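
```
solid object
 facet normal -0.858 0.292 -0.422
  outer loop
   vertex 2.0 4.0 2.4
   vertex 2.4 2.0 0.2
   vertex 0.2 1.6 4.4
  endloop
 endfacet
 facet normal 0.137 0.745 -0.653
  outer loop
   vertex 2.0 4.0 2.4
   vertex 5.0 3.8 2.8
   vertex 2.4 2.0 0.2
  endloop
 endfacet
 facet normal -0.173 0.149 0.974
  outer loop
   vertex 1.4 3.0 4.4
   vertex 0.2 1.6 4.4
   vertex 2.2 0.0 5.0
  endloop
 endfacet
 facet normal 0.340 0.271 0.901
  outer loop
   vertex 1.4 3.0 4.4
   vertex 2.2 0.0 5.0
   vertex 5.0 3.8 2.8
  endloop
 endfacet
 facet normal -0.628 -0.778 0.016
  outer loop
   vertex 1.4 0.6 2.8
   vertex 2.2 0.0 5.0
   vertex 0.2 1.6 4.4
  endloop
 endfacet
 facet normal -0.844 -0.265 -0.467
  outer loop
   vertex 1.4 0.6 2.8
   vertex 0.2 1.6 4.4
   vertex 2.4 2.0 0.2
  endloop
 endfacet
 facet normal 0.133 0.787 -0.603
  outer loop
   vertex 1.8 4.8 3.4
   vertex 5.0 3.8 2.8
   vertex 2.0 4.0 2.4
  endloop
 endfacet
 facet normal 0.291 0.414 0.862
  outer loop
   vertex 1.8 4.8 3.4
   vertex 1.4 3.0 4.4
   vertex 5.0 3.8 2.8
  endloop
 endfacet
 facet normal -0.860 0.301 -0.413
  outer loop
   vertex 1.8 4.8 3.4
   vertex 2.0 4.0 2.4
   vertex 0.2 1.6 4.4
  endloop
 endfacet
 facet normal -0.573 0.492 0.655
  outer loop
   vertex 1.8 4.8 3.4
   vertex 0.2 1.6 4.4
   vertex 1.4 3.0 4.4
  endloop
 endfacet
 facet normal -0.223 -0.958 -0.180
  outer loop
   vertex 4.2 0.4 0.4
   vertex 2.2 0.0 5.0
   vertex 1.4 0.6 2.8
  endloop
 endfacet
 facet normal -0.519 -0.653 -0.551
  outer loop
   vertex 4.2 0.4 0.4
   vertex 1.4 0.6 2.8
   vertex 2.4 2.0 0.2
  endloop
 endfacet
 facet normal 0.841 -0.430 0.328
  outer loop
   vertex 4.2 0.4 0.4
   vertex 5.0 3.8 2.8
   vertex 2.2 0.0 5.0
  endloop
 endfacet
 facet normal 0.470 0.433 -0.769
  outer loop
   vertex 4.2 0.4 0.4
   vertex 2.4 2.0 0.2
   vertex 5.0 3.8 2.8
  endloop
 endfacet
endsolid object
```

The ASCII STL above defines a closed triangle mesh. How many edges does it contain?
21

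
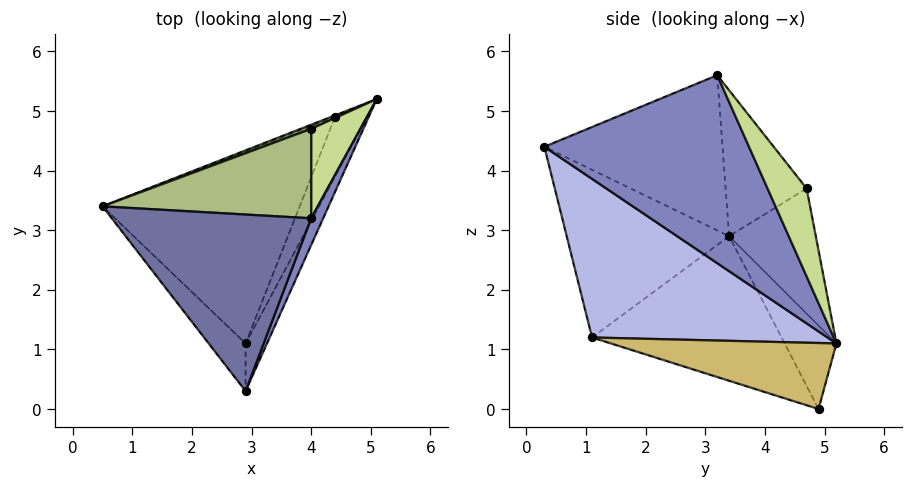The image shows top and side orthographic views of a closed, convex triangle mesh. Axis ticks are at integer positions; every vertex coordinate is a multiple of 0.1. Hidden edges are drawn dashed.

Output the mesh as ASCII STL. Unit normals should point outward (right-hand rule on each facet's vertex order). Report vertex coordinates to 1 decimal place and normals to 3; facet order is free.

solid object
 facet normal -0.611 -0.093 0.786
  outer loop
   vertex 4.0 3.2 5.6
   vertex 0.5 3.4 2.9
   vertex 2.9 0.3 4.4
  endloop
 endfacet
 facet normal 0.925 -0.375 0.059
  outer loop
   vertex 4.0 3.2 5.6
   vertex 2.9 0.3 4.4
   vertex 5.1 5.2 1.1
  endloop
 endfacet
 facet normal -0.740 -0.652 -0.163
  outer loop
   vertex 2.9 1.1 1.2
   vertex 2.9 0.3 4.4
   vertex 0.5 3.4 2.9
  endloop
 endfacet
 facet normal 0.874 -0.472 -0.118
  outer loop
   vertex 2.9 1.1 1.2
   vertex 5.1 5.2 1.1
   vertex 2.9 0.3 4.4
  endloop
 endfacet
 facet normal -0.354 0.935 0.030
  outer loop
   vertex 4.0 4.7 3.7
   vertex 5.1 5.2 1.1
   vertex 0.5 3.4 2.9
  endloop
 endfacet
 facet normal -0.397 0.720 0.569
  outer loop
   vertex 4.0 4.7 3.7
   vertex 0.5 3.4 2.9
   vertex 4.0 3.2 5.6
  endloop
 endfacet
 facet normal 0.742 0.526 0.415
  outer loop
   vertex 4.0 4.7 3.7
   vertex 4.0 3.2 5.6
   vertex 5.1 5.2 1.1
  endloop
 endfacet
 facet normal -0.370 0.929 -0.018
  outer loop
   vertex 4.4 4.9 0.0
   vertex 0.5 3.4 2.9
   vertex 5.1 5.2 1.1
  endloop
 endfacet
 facet normal -0.591 -0.021 -0.806
  outer loop
   vertex 4.4 4.9 0.0
   vertex 2.9 1.1 1.2
   vertex 0.5 3.4 2.9
  endloop
 endfacet
 facet normal 0.806 -0.442 -0.393
  outer loop
   vertex 4.4 4.9 0.0
   vertex 5.1 5.2 1.1
   vertex 2.9 1.1 1.2
  endloop
 endfacet
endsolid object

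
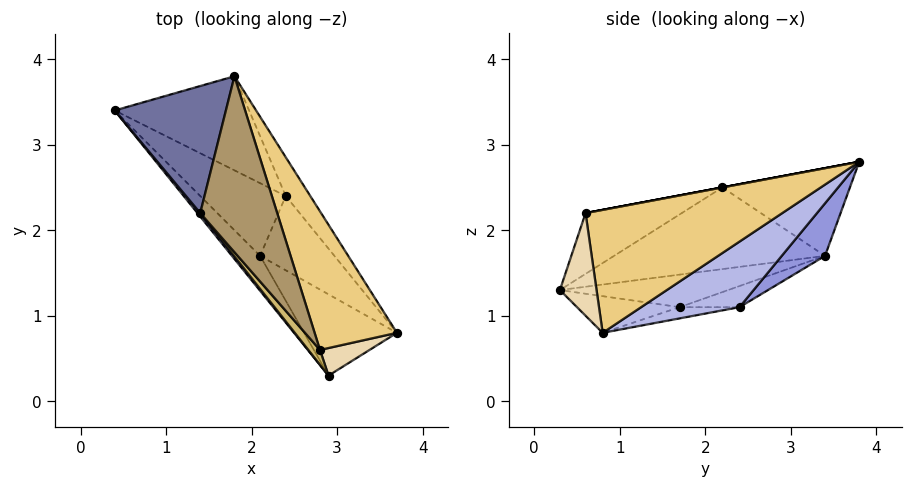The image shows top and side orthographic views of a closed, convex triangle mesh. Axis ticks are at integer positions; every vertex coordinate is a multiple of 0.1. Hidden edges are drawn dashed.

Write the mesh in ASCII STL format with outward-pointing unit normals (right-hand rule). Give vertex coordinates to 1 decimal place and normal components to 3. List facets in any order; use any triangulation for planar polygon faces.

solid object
 facet normal -0.619 0.008 0.785
  outer loop
   vertex 1.4 2.2 2.5
   vertex 1.8 3.8 2.8
   vertex 0.4 3.4 1.7
  endloop
 endfacet
 facet normal -0.776 -0.630 0.026
  outer loop
   vertex 1.4 2.2 2.5
   vertex 0.4 3.4 1.7
   vertex 2.9 0.3 1.3
  endloop
 endfacet
 facet normal 0.223 0.790 -0.571
  outer loop
   vertex 2.4 2.4 1.1
   vertex 0.4 3.4 1.7
   vertex 1.8 3.8 2.8
  endloop
 endfacet
 facet normal 0.722 0.637 -0.270
  outer loop
   vertex 2.4 2.4 1.1
   vertex 1.8 3.8 2.8
   vertex 3.7 0.8 0.8
  endloop
 endfacet
 facet normal -0.670 -0.465 -0.579
  outer loop
   vertex 2.1 1.7 1.1
   vertex 2.9 0.3 1.3
   vertex 0.4 3.4 1.7
  endloop
 endfacet
 facet normal -0.347 -0.324 -0.880
  outer loop
   vertex 2.1 1.7 1.1
   vertex 3.7 0.8 0.8
   vertex 2.9 0.3 1.3
  endloop
 endfacet
 facet normal -0.239 0.102 -0.966
  outer loop
   vertex 2.1 1.7 1.1
   vertex 0.4 3.4 1.7
   vertex 2.4 2.4 1.1
  endloop
 endfacet
 facet normal -0.149 0.064 -0.987
  outer loop
   vertex 2.1 1.7 1.1
   vertex 2.4 2.4 1.1
   vertex 3.7 0.8 0.8
  endloop
 endfacet
 facet normal 0.000 -0.184 0.983
  outer loop
   vertex 2.8 0.6 2.2
   vertex 1.8 3.8 2.8
   vertex 1.4 2.2 2.5
  endloop
 endfacet
 facet normal -0.732 -0.667 0.141
  outer loop
   vertex 2.8 0.6 2.2
   vertex 1.4 2.2 2.5
   vertex 2.9 0.3 1.3
  endloop
 endfacet
 facet normal 0.821 0.154 0.550
  outer loop
   vertex 2.8 0.6 2.2
   vertex 3.7 0.8 0.8
   vertex 1.8 3.8 2.8
  endloop
 endfacet
 facet normal 0.635 -0.709 0.307
  outer loop
   vertex 2.8 0.6 2.2
   vertex 2.9 0.3 1.3
   vertex 3.7 0.8 0.8
  endloop
 endfacet
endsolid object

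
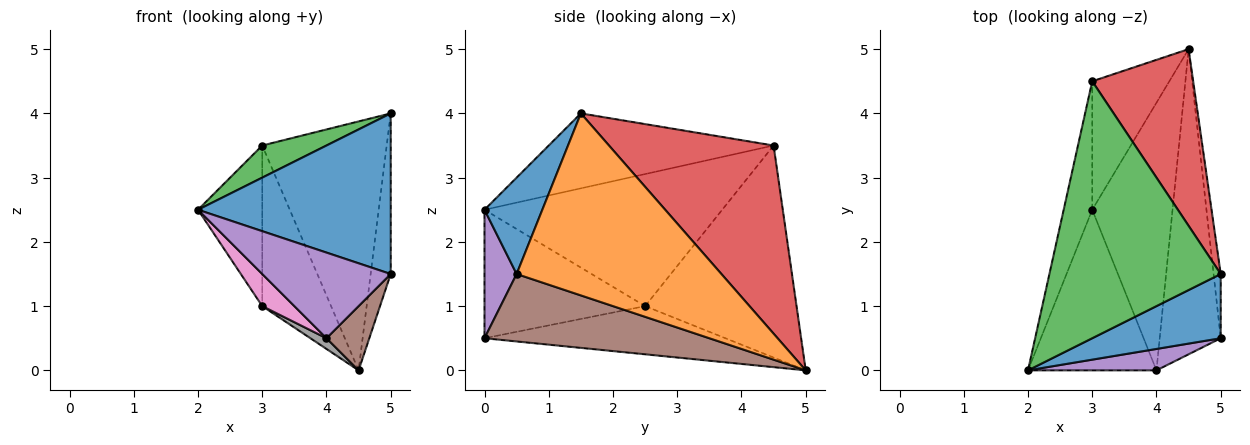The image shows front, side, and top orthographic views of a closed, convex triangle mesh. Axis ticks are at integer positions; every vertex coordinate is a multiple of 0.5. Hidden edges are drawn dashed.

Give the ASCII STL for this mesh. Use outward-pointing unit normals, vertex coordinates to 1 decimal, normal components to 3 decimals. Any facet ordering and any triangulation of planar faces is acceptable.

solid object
 facet normal 0.268 -0.894 0.358
  outer loop
   vertex 5.0 1.5 4.0
   vertex 2.0 0.0 2.5
   vertex 5.0 0.5 1.5
  endloop
 endfacet
 facet normal 0.994 0.097 -0.039
  outer loop
   vertex 5.0 1.5 4.0
   vertex 5.0 0.5 1.5
   vertex 4.5 5.0 0.0
  endloop
 endfacet
 facet normal -0.398 -0.114 0.910
  outer loop
   vertex 3.0 4.5 3.5
   vertex 2.0 0.0 2.5
   vertex 5.0 1.5 4.0
  endloop
 endfacet
 facet normal 0.733 0.554 0.393
  outer loop
   vertex 3.0 4.5 3.5
   vertex 5.0 1.5 4.0
   vertex 4.5 5.0 0.0
  endloop
 endfacet
 facet normal 0.236 -0.943 0.236
  outer loop
   vertex 4.0 0.0 0.5
   vertex 5.0 0.5 1.5
   vertex 2.0 0.0 2.5
  endloop
 endfacet
 facet normal 0.734 -0.140 -0.664
  outer loop
   vertex 4.0 0.0 0.5
   vertex 4.5 5.0 0.0
   vertex 5.0 0.5 1.5
  endloop
 endfacet
 facet normal -0.700 -0.140 -0.700
  outer loop
   vertex 3.0 2.5 1.0
   vertex 4.0 0.0 0.5
   vertex 2.0 0.0 2.5
  endloop
 endfacet
 facet normal -0.514 -0.034 -0.857
  outer loop
   vertex 3.0 2.5 1.0
   vertex 4.5 5.0 0.0
   vertex 4.0 0.0 0.5
  endloop
 endfacet
 facet normal -0.945 0.255 -0.204
  outer loop
   vertex 3.0 2.5 1.0
   vertex 2.0 0.0 2.5
   vertex 3.0 4.5 3.5
  endloop
 endfacet
 facet normal -0.864 0.393 -0.314
  outer loop
   vertex 3.0 2.5 1.0
   vertex 3.0 4.5 3.5
   vertex 4.5 5.0 0.0
  endloop
 endfacet
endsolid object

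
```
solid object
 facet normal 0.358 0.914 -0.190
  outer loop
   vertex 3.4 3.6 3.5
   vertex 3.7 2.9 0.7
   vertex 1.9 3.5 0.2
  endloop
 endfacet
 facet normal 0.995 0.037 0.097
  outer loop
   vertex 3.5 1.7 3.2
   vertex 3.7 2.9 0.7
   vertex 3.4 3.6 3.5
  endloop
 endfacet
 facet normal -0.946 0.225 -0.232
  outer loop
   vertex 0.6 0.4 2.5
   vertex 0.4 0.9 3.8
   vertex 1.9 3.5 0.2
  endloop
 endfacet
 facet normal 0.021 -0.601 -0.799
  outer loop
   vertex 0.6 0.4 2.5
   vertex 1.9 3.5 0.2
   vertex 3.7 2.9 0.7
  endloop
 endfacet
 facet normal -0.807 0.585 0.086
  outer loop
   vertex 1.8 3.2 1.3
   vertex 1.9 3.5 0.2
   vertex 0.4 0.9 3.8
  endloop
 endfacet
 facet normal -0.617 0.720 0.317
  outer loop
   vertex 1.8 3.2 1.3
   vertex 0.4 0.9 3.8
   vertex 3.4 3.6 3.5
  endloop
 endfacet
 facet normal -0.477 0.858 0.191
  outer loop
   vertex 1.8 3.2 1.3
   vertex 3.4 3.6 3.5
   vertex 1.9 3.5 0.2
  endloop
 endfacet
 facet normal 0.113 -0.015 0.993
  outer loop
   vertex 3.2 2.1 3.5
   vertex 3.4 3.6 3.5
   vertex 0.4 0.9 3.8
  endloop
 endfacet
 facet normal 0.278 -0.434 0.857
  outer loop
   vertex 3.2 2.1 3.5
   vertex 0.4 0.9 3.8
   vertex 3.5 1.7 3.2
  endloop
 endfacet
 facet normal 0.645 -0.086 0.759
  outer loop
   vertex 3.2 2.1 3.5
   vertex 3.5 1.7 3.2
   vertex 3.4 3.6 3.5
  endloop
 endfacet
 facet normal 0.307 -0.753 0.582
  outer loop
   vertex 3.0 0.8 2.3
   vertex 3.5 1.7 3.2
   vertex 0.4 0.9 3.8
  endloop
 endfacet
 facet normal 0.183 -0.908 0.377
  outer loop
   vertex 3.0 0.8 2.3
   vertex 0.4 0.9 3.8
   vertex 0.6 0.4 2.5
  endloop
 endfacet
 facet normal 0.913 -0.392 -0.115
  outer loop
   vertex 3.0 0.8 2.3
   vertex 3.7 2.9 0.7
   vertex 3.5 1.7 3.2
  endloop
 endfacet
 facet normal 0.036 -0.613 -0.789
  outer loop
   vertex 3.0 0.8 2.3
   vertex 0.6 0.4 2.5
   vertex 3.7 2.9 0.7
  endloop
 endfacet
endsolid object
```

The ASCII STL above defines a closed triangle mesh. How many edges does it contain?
21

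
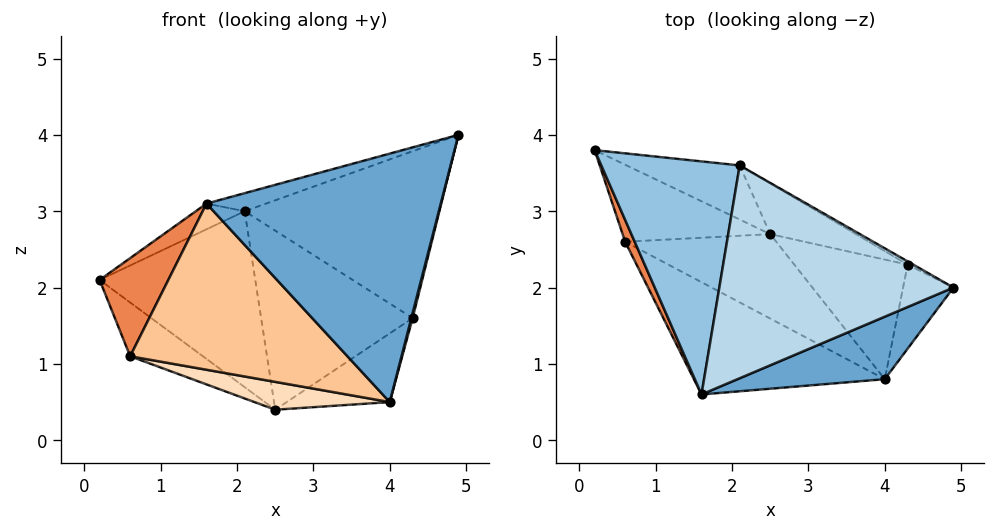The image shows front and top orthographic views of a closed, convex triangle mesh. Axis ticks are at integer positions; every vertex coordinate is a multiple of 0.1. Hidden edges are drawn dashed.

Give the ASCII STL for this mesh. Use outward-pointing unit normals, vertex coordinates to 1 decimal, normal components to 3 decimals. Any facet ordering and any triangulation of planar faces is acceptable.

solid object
 facet normal 0.326 -0.917 0.230
  outer loop
   vertex 4.0 0.8 0.5
   vertex 4.9 2.0 4.0
   vertex 1.6 0.6 3.1
  endloop
 endfacet
 facet normal -0.417 0.100 0.903
  outer loop
   vertex 2.1 3.6 3.0
   vertex 0.2 3.8 2.1
   vertex 1.6 0.6 3.1
  endloop
 endfacet
 facet normal -0.294 0.081 0.952
  outer loop
   vertex 2.1 3.6 3.0
   vertex 1.6 0.6 3.1
   vertex 4.9 2.0 4.0
  endloop
 endfacet
 facet normal 0.233 0.929 -0.286
  outer loop
   vertex 2.1 3.6 3.0
   vertex 2.5 2.7 0.4
   vertex 0.2 3.8 2.1
  endloop
 endfacet
 facet normal -0.922 -0.377 0.084
  outer loop
   vertex 0.6 2.6 1.1
   vertex 1.6 0.6 3.1
   vertex 0.2 3.8 2.1
  endloop
 endfacet
 facet normal -0.315 0.543 -0.778
  outer loop
   vertex 0.6 2.6 1.1
   vertex 0.2 3.8 2.1
   vertex 2.5 2.7 0.4
  endloop
 endfacet
 facet normal -0.473 -0.730 -0.493
  outer loop
   vertex 0.6 2.6 1.1
   vertex 4.0 0.8 0.5
   vertex 1.6 0.6 3.1
  endloop
 endfacet
 facet normal -0.316 -0.297 -0.901
  outer loop
   vertex 0.6 2.6 1.1
   vertex 2.5 2.7 0.4
   vertex 4.0 0.8 0.5
  endloop
 endfacet
 facet normal 0.501 0.865 -0.017
  outer loop
   vertex 4.3 2.3 1.6
   vertex 2.1 3.6 3.0
   vertex 4.9 2.0 4.0
  endloop
 endfacet
 facet normal 0.368 0.895 -0.253
  outer loop
   vertex 4.3 2.3 1.6
   vertex 2.5 2.7 0.4
   vertex 2.1 3.6 3.0
  endloop
 endfacet
 facet normal 0.970 -0.015 -0.244
  outer loop
   vertex 4.3 2.3 1.6
   vertex 4.9 2.0 4.0
   vertex 4.0 0.8 0.5
  endloop
 endfacet
 facet normal 0.567 0.410 -0.714
  outer loop
   vertex 4.3 2.3 1.6
   vertex 4.0 0.8 0.5
   vertex 2.5 2.7 0.4
  endloop
 endfacet
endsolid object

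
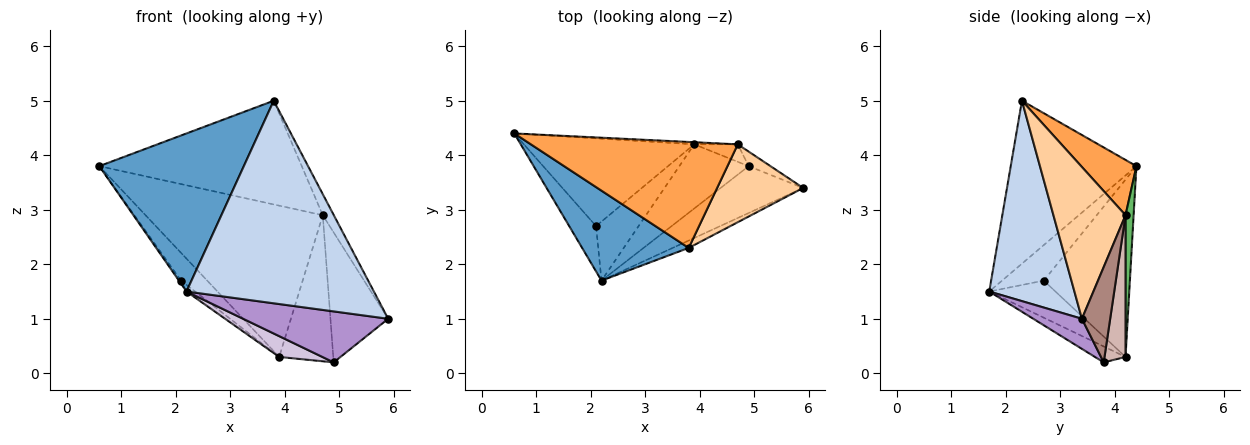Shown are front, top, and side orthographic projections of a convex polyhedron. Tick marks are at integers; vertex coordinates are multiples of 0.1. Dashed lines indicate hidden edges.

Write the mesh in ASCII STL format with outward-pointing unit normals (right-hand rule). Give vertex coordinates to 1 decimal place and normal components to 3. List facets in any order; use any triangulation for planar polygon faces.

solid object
 facet normal -0.603 -0.693 0.395
  outer loop
   vertex 3.8 2.3 5.0
   vertex 0.6 4.4 3.8
   vertex 2.2 1.7 1.5
  endloop
 endfacet
 facet normal 0.414 -0.910 -0.033
  outer loop
   vertex 3.8 2.3 5.0
   vertex 2.2 1.7 1.5
   vertex 5.9 3.4 1.0
  endloop
 endfacet
 facet normal 0.188 0.687 0.702
  outer loop
   vertex 4.7 4.2 2.9
   vertex 0.6 4.4 3.8
   vertex 3.8 2.3 5.0
  endloop
 endfacet
 facet normal 0.862 0.132 0.489
  outer loop
   vertex 4.7 4.2 2.9
   vertex 3.8 2.3 5.0
   vertex 5.9 3.4 1.0
  endloop
 endfacet
 facet normal 0.046 0.999 -0.014
  outer loop
   vertex 4.7 4.2 2.9
   vertex 3.9 4.2 0.3
   vertex 0.6 4.4 3.8
  endloop
 endfacet
 facet normal -0.797 0.041 -0.602
  outer loop
   vertex 2.1 2.7 1.7
   vertex 2.2 1.7 1.5
   vertex 0.6 4.4 3.8
  endloop
 endfacet
 facet normal -0.705 0.214 -0.677
  outer loop
   vertex 2.1 2.7 1.7
   vertex 0.6 4.4 3.8
   vertex 3.9 4.2 0.3
  endloop
 endfacet
 facet normal -0.655 0.085 -0.751
  outer loop
   vertex 2.1 2.7 1.7
   vertex 3.9 4.2 0.3
   vertex 2.2 1.7 1.5
  endloop
 endfacet
 facet normal 0.240 -0.715 -0.657
  outer loop
   vertex 4.9 3.8 0.2
   vertex 5.9 3.4 1.0
   vertex 2.2 1.7 1.5
  endloop
 endfacet
 facet normal -0.213 -0.301 -0.929
  outer loop
   vertex 4.9 3.8 0.2
   vertex 2.2 1.7 1.5
   vertex 3.9 4.2 0.3
  endloop
 endfacet
 facet normal 0.437 0.894 -0.100
  outer loop
   vertex 4.9 3.8 0.2
   vertex 4.7 4.2 2.9
   vertex 5.9 3.4 1.0
  endloop
 endfacet
 facet normal 0.360 0.927 -0.111
  outer loop
   vertex 4.9 3.8 0.2
   vertex 3.9 4.2 0.3
   vertex 4.7 4.2 2.9
  endloop
 endfacet
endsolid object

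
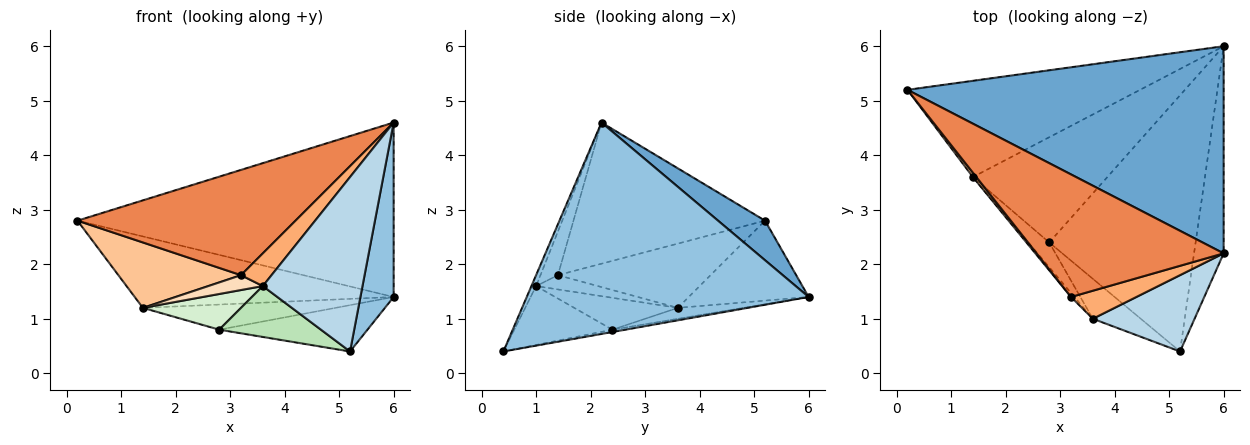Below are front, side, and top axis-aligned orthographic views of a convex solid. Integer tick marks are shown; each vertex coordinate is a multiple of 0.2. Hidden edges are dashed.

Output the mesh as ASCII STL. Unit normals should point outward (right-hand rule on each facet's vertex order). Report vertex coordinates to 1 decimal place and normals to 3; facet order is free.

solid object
 facet normal 0.095 0.641 0.761
  outer loop
   vertex 6.0 6.0 1.4
   vertex 0.2 5.2 2.8
   vertex 6.0 2.2 4.6
  endloop
 endfacet
 facet normal 0.984 -0.116 -0.138
  outer loop
   vertex 5.2 0.4 0.4
   vertex 6.0 6.0 1.4
   vertex 6.0 2.2 4.6
  endloop
 endfacet
 facet normal -0.043 -0.915 0.400
  outer loop
   vertex 3.6 1.0 1.6
   vertex 5.2 0.4 0.4
   vertex 6.0 2.2 4.6
  endloop
 endfacet
 facet normal -0.266 0.574 -0.774
  outer loop
   vertex 1.4 3.6 1.2
   vertex 0.2 5.2 2.8
   vertex 6.0 6.0 1.4
  endloop
 endfacet
 facet normal -0.497 -0.565 0.658
  outer loop
   vertex 3.2 1.4 1.8
   vertex 6.0 2.2 4.6
   vertex 0.2 5.2 2.8
  endloop
 endfacet
 facet normal -0.398 -0.697 0.597
  outer loop
   vertex 3.2 1.4 1.8
   vertex 3.6 1.0 1.6
   vertex 6.0 2.2 4.6
  endloop
 endfacet
 facet normal -0.779 -0.626 0.042
  outer loop
   vertex 3.2 1.4 1.8
   vertex 0.2 5.2 2.8
   vertex 1.4 3.6 1.2
  endloop
 endfacet
 facet normal -0.738 -0.652 -0.174
  outer loop
   vertex 3.2 1.4 1.8
   vertex 1.4 3.6 1.2
   vertex 3.6 1.0 1.6
  endloop
 endfacet
 facet normal -0.016 0.178 -0.984
  outer loop
   vertex 2.8 2.4 0.8
   vertex 6.0 6.0 1.4
   vertex 5.2 0.4 0.4
  endloop
 endfacet
 facet normal -0.079 0.231 -0.970
  outer loop
   vertex 2.8 2.4 0.8
   vertex 1.4 3.6 1.2
   vertex 6.0 6.0 1.4
  endloop
 endfacet
 facet normal -0.604 -0.627 -0.492
  outer loop
   vertex 2.8 2.4 0.8
   vertex 5.2 0.4 0.4
   vertex 3.6 1.0 1.6
  endloop
 endfacet
 facet normal -0.655 -0.621 -0.431
  outer loop
   vertex 2.8 2.4 0.8
   vertex 3.6 1.0 1.6
   vertex 1.4 3.6 1.2
  endloop
 endfacet
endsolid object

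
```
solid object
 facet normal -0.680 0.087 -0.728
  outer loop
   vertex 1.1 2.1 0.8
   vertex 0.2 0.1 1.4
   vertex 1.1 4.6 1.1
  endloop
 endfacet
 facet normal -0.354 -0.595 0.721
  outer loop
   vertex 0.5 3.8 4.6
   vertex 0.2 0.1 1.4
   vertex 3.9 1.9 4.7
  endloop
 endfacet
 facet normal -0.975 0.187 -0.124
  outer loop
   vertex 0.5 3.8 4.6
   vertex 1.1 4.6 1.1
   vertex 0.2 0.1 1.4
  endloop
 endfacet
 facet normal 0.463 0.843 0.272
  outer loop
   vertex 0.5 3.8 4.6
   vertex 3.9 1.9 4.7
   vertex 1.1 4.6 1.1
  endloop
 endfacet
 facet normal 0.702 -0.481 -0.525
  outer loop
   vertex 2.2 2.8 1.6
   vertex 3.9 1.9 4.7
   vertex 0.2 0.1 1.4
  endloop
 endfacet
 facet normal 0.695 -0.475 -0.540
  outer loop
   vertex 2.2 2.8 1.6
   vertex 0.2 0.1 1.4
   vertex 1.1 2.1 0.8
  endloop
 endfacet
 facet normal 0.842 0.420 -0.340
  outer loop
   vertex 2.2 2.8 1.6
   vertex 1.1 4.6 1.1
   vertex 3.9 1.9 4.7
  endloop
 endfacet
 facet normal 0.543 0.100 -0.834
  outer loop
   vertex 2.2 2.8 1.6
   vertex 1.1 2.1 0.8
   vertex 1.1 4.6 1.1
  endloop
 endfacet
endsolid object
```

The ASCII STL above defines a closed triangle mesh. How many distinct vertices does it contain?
6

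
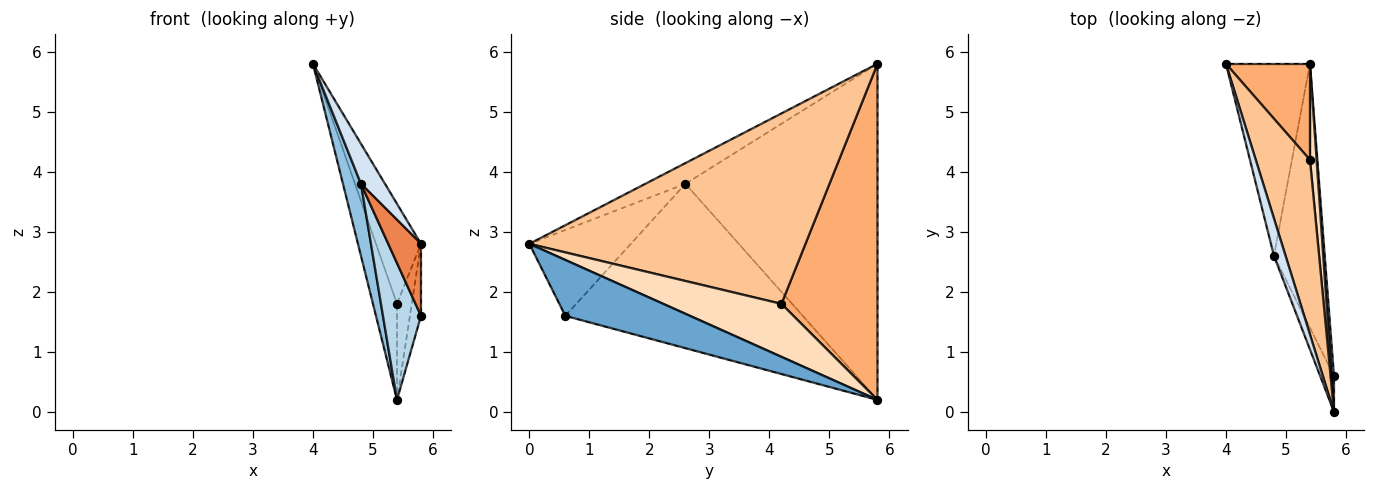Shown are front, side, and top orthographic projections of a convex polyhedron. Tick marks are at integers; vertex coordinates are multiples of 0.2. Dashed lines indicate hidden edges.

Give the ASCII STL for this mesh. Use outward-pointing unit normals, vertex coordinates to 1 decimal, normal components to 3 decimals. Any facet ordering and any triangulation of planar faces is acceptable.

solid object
 facet normal 0.995 0.088 0.044
  outer loop
   vertex 5.8 0.0 2.8
   vertex 5.8 0.6 1.6
   vertex 5.4 5.8 0.2
  endloop
 endfacet
 facet normal -0.966 -0.091 -0.242
  outer loop
   vertex 4.8 2.6 3.8
   vertex 4.0 5.8 5.8
   vertex 5.4 5.8 0.2
  endloop
 endfacet
 facet normal -0.944 -0.151 -0.292
  outer loop
   vertex 4.8 2.6 3.8
   vertex 5.4 5.8 0.2
   vertex 5.8 0.6 1.6
  endloop
 endfacet
 facet normal -0.773 -0.464 0.433
  outer loop
   vertex 4.8 2.6 3.8
   vertex 5.8 0.0 2.8
   vertex 4.0 5.8 5.8
  endloop
 endfacet
 facet normal -0.941 -0.303 -0.152
  outer loop
   vertex 4.8 2.6 3.8
   vertex 5.8 0.6 1.6
   vertex 5.8 0.0 2.8
  endloop
 endfacet
 facet normal 0.943 0.236 0.236
  outer loop
   vertex 5.4 4.2 1.8
   vertex 5.4 5.8 0.2
   vertex 4.0 5.8 5.8
  endloop
 endfacet
 facet normal 0.950 0.155 0.271
  outer loop
   vertex 5.4 4.2 1.8
   vertex 4.0 5.8 5.8
   vertex 5.8 0.0 2.8
  endloop
 endfacet
 facet normal 0.985 0.123 0.123
  outer loop
   vertex 5.4 4.2 1.8
   vertex 5.8 0.0 2.8
   vertex 5.4 5.8 0.2
  endloop
 endfacet
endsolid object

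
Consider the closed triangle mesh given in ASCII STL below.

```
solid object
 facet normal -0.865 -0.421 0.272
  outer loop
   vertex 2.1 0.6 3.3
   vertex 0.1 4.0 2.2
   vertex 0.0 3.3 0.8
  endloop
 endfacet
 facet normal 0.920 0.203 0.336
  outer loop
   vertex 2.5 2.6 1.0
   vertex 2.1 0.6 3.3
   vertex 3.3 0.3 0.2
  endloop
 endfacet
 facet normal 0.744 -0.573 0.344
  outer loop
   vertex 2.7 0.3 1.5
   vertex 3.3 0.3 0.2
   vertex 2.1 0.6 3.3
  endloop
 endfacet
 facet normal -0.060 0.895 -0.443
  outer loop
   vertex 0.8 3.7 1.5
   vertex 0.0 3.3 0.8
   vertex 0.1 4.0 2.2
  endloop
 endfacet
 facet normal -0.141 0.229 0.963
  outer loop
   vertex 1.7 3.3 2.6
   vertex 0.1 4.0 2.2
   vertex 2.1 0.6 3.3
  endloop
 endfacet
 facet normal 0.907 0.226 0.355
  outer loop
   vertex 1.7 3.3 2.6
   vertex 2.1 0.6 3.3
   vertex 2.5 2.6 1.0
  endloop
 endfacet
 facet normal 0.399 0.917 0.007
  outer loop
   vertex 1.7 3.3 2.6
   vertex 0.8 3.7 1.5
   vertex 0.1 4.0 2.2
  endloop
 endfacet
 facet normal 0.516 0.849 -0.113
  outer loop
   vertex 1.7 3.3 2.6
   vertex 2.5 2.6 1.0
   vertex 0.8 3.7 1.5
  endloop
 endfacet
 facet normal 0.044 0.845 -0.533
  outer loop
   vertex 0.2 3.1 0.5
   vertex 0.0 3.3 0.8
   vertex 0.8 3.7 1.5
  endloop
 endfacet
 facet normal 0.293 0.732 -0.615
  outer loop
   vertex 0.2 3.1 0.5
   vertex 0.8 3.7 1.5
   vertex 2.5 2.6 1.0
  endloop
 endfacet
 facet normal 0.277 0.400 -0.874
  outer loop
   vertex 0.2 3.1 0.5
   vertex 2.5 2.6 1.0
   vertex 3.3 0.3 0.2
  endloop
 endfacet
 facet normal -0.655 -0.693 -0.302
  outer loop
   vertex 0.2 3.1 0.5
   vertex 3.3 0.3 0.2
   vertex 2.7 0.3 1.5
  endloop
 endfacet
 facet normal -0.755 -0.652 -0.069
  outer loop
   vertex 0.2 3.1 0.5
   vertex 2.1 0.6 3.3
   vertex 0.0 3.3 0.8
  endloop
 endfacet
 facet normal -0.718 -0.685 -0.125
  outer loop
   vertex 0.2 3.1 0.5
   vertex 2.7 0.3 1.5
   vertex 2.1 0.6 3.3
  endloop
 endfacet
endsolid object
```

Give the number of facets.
14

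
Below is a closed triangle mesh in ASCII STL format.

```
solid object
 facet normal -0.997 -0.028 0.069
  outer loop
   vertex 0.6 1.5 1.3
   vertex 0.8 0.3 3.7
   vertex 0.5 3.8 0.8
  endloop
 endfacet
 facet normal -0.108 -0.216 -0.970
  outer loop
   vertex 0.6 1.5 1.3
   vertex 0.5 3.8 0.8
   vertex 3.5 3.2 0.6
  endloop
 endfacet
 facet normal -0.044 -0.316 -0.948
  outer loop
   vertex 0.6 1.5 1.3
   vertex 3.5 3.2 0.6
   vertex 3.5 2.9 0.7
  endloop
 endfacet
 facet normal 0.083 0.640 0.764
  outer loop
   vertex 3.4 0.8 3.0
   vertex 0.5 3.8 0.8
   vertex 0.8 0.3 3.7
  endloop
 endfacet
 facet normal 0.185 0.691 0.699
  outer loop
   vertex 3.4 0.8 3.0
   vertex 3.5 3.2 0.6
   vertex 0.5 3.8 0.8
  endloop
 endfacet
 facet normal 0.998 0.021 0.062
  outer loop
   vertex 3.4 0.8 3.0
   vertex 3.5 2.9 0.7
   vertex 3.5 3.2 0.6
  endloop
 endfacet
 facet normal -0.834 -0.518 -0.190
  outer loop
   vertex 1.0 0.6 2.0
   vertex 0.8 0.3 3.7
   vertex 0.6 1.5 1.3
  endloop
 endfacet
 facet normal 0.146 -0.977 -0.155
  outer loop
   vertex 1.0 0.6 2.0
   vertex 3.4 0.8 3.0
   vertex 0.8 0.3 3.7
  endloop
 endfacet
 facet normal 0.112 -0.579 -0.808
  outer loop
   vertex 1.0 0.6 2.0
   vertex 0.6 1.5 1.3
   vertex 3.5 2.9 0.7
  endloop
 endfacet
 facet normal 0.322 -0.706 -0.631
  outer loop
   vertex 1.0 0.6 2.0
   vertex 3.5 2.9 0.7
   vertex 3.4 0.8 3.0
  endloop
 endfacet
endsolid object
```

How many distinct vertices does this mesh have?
7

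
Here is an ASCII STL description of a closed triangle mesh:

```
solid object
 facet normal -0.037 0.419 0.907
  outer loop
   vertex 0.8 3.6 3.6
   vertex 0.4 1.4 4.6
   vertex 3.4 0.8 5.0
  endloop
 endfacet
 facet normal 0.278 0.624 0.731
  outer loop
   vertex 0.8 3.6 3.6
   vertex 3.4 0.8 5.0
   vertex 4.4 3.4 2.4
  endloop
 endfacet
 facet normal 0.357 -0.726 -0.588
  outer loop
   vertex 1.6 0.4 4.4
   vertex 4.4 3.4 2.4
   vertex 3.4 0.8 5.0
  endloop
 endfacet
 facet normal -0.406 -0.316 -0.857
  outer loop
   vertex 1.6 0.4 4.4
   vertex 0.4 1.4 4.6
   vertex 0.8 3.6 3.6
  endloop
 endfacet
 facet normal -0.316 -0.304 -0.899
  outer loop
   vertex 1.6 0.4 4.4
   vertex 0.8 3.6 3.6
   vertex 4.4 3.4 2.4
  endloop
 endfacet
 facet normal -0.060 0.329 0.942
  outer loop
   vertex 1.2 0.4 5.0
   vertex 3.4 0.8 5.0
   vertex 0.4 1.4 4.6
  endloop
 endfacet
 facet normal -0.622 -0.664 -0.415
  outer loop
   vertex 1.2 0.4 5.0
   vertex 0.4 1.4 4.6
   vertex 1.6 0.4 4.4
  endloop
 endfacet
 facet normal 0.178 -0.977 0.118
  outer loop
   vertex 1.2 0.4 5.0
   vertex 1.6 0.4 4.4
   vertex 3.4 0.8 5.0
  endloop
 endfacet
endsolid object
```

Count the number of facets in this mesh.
8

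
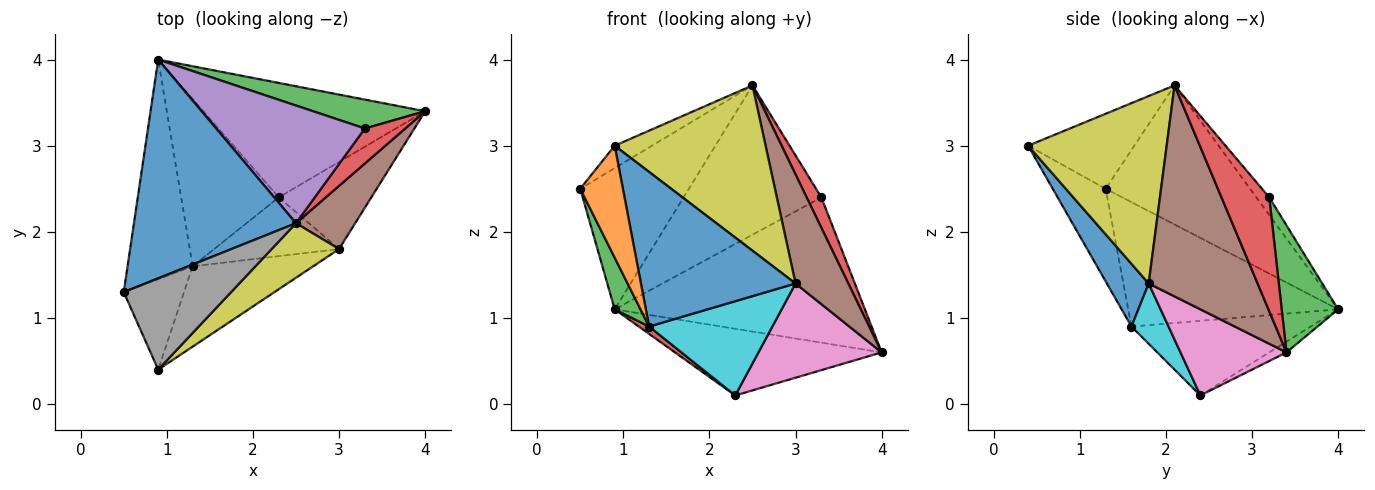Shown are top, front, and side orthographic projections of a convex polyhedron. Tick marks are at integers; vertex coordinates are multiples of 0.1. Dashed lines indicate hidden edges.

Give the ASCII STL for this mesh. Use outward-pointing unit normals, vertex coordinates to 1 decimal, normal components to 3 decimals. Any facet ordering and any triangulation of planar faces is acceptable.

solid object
 facet normal -0.585 0.440 0.681
  outer loop
   vertex 2.5 2.1 3.7
   vertex 0.9 4.0 1.1
   vertex 0.5 1.3 2.5
  endloop
 endfacet
 facet normal -0.042 0.503 -0.863
  outer loop
   vertex 2.3 2.4 0.1
   vertex 0.9 4.0 1.1
   vertex 4.0 3.4 0.6
  endloop
 endfacet
 facet normal 0.216 0.958 0.190
  outer loop
   vertex 3.3 3.2 2.4
   vertex 4.0 3.4 0.6
   vertex 0.9 4.0 1.1
  endloop
 endfacet
 facet normal 0.905 -0.279 0.321
  outer loop
   vertex 3.3 3.2 2.4
   vertex 2.5 2.1 3.7
   vertex 4.0 3.4 0.6
  endloop
 endfacet
 facet normal -0.073 0.783 0.617
  outer loop
   vertex 3.3 3.2 2.4
   vertex 0.9 4.0 1.1
   vertex 2.5 2.1 3.7
  endloop
 endfacet
 facet normal 0.872 -0.423 0.245
  outer loop
   vertex 3.0 1.8 1.4
   vertex 4.0 3.4 0.6
   vertex 2.5 2.1 3.7
  endloop
 endfacet
 facet normal 0.534 -0.621 -0.574
  outer loop
   vertex 3.0 1.8 1.4
   vertex 2.3 2.4 0.1
   vertex 4.0 3.4 0.6
  endloop
 endfacet
 facet normal -0.561 0.197 0.804
  outer loop
   vertex 0.9 0.4 3.0
   vertex 2.5 2.1 3.7
   vertex 0.5 1.3 2.5
  endloop
 endfacet
 facet normal 0.657 -0.716 0.236
  outer loop
   vertex 0.9 0.4 3.0
   vertex 3.0 1.8 1.4
   vertex 2.5 2.1 3.7
  endloop
 endfacet
 facet normal 0.248 -0.822 -0.513
  outer loop
   vertex 1.3 1.6 0.9
   vertex 2.3 2.4 0.1
   vertex 3.0 1.8 1.4
  endloop
 endfacet
 facet normal 0.233 -0.863 -0.449
  outer loop
   vertex 1.3 1.6 0.9
   vertex 3.0 1.8 1.4
   vertex 0.9 0.4 3.0
  endloop
 endfacet
 facet normal -0.694 -0.560 -0.452
  outer loop
   vertex 1.3 1.6 0.9
   vertex 0.9 0.4 3.0
   vertex 0.5 1.3 2.5
  endloop
 endfacet
 facet normal -0.881 -0.108 -0.461
  outer loop
   vertex 1.3 1.6 0.9
   vertex 0.5 1.3 2.5
   vertex 0.9 4.0 1.1
  endloop
 endfacet
 facet normal -0.607 -0.035 -0.794
  outer loop
   vertex 1.3 1.6 0.9
   vertex 0.9 4.0 1.1
   vertex 2.3 2.4 0.1
  endloop
 endfacet
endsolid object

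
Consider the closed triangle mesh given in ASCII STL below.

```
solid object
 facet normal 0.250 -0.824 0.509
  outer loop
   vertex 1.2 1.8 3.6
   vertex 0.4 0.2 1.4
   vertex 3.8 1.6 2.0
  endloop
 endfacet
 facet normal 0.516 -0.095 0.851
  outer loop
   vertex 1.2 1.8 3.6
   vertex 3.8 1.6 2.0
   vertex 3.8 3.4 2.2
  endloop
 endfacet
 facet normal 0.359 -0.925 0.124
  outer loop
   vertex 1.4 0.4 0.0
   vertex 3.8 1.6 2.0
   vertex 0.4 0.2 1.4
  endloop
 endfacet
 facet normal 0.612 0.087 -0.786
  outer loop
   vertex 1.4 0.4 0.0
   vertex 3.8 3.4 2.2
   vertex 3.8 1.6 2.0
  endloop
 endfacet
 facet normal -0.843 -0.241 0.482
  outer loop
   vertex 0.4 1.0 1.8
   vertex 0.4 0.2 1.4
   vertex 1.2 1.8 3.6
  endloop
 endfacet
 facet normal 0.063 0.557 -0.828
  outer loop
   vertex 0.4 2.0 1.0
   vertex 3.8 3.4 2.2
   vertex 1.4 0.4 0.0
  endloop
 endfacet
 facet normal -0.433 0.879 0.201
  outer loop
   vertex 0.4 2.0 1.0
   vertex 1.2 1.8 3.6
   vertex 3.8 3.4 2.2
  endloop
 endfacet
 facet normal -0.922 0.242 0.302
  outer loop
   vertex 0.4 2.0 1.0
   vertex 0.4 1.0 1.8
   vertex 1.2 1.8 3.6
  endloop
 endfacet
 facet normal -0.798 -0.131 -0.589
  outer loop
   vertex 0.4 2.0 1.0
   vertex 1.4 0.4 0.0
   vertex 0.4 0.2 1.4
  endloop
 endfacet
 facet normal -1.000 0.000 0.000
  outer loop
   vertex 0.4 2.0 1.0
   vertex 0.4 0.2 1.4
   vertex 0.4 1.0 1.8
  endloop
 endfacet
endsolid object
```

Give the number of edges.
15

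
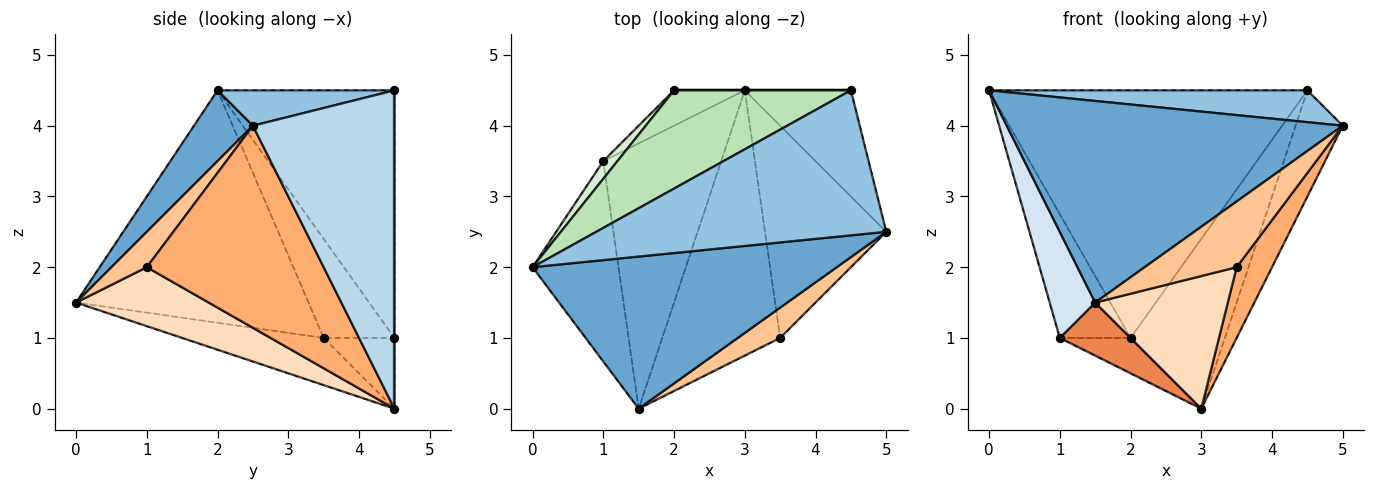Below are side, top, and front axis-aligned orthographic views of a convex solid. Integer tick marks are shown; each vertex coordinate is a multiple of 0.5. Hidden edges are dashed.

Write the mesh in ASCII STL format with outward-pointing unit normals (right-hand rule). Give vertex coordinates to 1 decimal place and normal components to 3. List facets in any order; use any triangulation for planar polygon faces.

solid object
 facet normal 0.139 -0.791 0.596
  outer loop
   vertex 1.5 0.0 1.5
   vertex 5.0 2.5 4.0
   vertex 0.0 2.0 4.5
  endloop
 endfacet
 facet normal 0.118 -0.213 0.970
  outer loop
   vertex 4.5 4.5 4.5
   vertex 0.0 2.0 4.5
   vertex 5.0 2.5 4.0
  endloop
 endfacet
 facet normal 0.905 0.302 -0.302
  outer loop
   vertex 4.5 4.5 4.5
   vertex 5.0 2.5 4.0
   vertex 3.0 4.5 0.0
  endloop
 endfacet
 facet normal -0.923 -0.181 -0.341
  outer loop
   vertex 1.0 3.5 1.0
   vertex 1.5 0.0 1.5
   vertex 0.0 2.0 4.5
  endloop
 endfacet
 facet normal -0.365 -0.183 -0.913
  outer loop
   vertex 1.0 3.5 1.0
   vertex 3.0 4.5 0.0
   vertex 1.5 0.0 1.5
  endloop
 endfacet
 facet normal 0.845 -0.169 -0.507
  outer loop
   vertex 3.5 1.0 2.0
   vertex 3.0 4.5 0.0
   vertex 5.0 2.5 4.0
  endloop
 endfacet
 facet normal 0.330 -0.857 0.396
  outer loop
   vertex 3.5 1.0 2.0
   vertex 5.0 2.5 4.0
   vertex 1.5 0.0 1.5
  endloop
 endfacet
 facet normal 0.408 -0.408 -0.816
  outer loop
   vertex 3.5 1.0 2.0
   vertex 1.5 0.0 1.5
   vertex 3.0 4.5 0.0
  endloop
 endfacet
 facet normal 0.000 1.000 0.000
  outer loop
   vertex 2.0 4.5 1.0
   vertex 4.5 4.5 4.5
   vertex 3.0 4.5 0.0
  endloop
 endfacet
 facet normal -0.577 0.577 -0.577
  outer loop
   vertex 2.0 4.5 1.0
   vertex 3.0 4.5 0.0
   vertex 1.0 3.5 1.0
  endloop
 endfacet
 facet normal -0.459 0.826 0.328
  outer loop
   vertex 2.0 4.5 1.0
   vertex 0.0 2.0 4.5
   vertex 4.5 4.5 4.5
  endloop
 endfacet
 facet normal -0.704 0.704 0.101
  outer loop
   vertex 2.0 4.5 1.0
   vertex 1.0 3.5 1.0
   vertex 0.0 2.0 4.5
  endloop
 endfacet
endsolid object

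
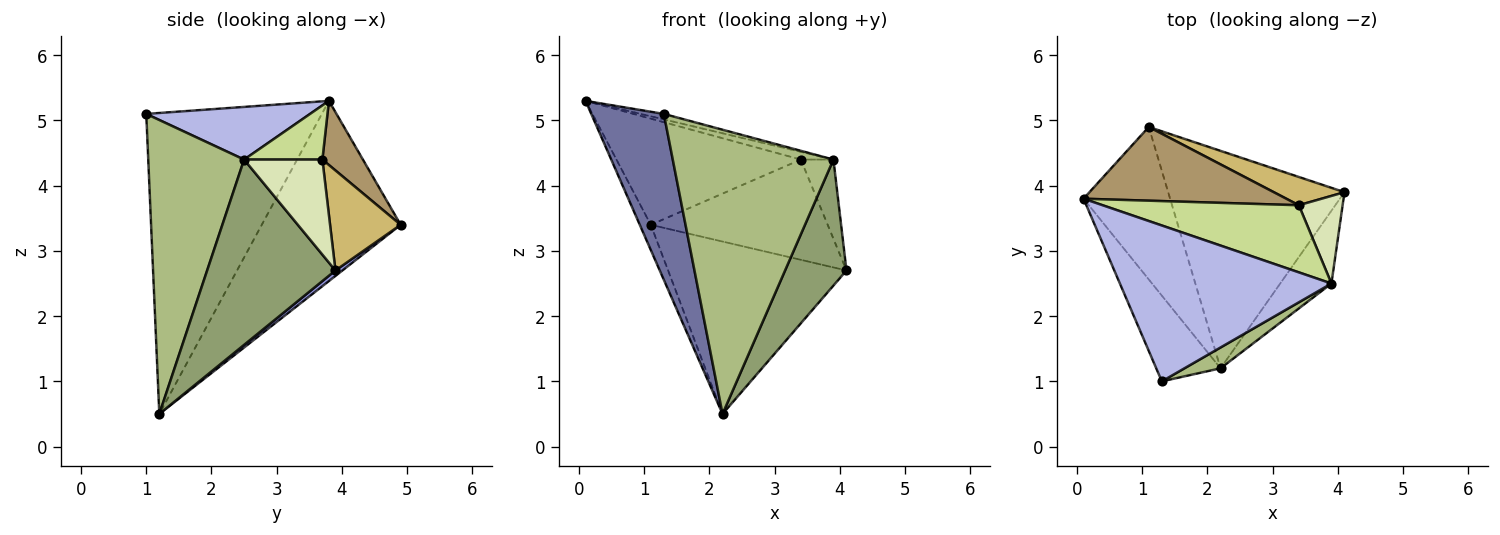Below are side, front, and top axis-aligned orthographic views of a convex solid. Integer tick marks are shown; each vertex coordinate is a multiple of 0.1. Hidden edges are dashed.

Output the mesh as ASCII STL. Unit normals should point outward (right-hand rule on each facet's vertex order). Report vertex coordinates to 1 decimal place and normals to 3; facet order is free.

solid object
 facet normal -0.907 -0.375 -0.194
  outer loop
   vertex 2.2 1.2 0.5
   vertex 1.3 1.0 5.1
   vertex 0.1 3.8 5.3
  endloop
 endfacet
 facet normal -0.899 0.071 -0.432
  outer loop
   vertex 1.1 4.9 3.4
   vertex 2.2 1.2 0.5
   vertex 0.1 3.8 5.3
  endloop
 endfacet
 facet normal 0.024 0.621 -0.783
  outer loop
   vertex 1.1 4.9 3.4
   vertex 4.1 3.9 2.7
   vertex 2.2 1.2 0.5
  endloop
 endfacet
 facet normal 0.241 0.034 0.970
  outer loop
   vertex 3.9 2.5 4.4
   vertex 0.1 3.8 5.3
   vertex 1.3 1.0 5.1
  endloop
 endfacet
 facet normal 0.875 -0.419 -0.242
  outer loop
   vertex 3.9 2.5 4.4
   vertex 2.2 1.2 0.5
   vertex 4.1 3.9 2.7
  endloop
 endfacet
 facet normal 0.511 -0.857 0.063
  outer loop
   vertex 3.9 2.5 4.4
   vertex 1.3 1.0 5.1
   vertex 2.2 1.2 0.5
  endloop
 endfacet
 facet normal 0.265 0.110 0.958
  outer loop
   vertex 3.4 3.7 4.4
   vertex 0.1 3.8 5.3
   vertex 3.9 2.5 4.4
  endloop
 endfacet
 facet normal 0.849 0.354 0.391
  outer loop
   vertex 3.4 3.7 4.4
   vertex 3.9 2.5 4.4
   vertex 4.1 3.9 2.7
  endloop
 endfacet
 facet normal 0.178 0.808 0.561
  outer loop
   vertex 3.4 3.7 4.4
   vertex 1.1 4.9 3.4
   vertex 0.1 3.8 5.3
  endloop
 endfacet
 facet normal 0.359 0.898 0.253
  outer loop
   vertex 3.4 3.7 4.4
   vertex 4.1 3.9 2.7
   vertex 1.1 4.9 3.4
  endloop
 endfacet
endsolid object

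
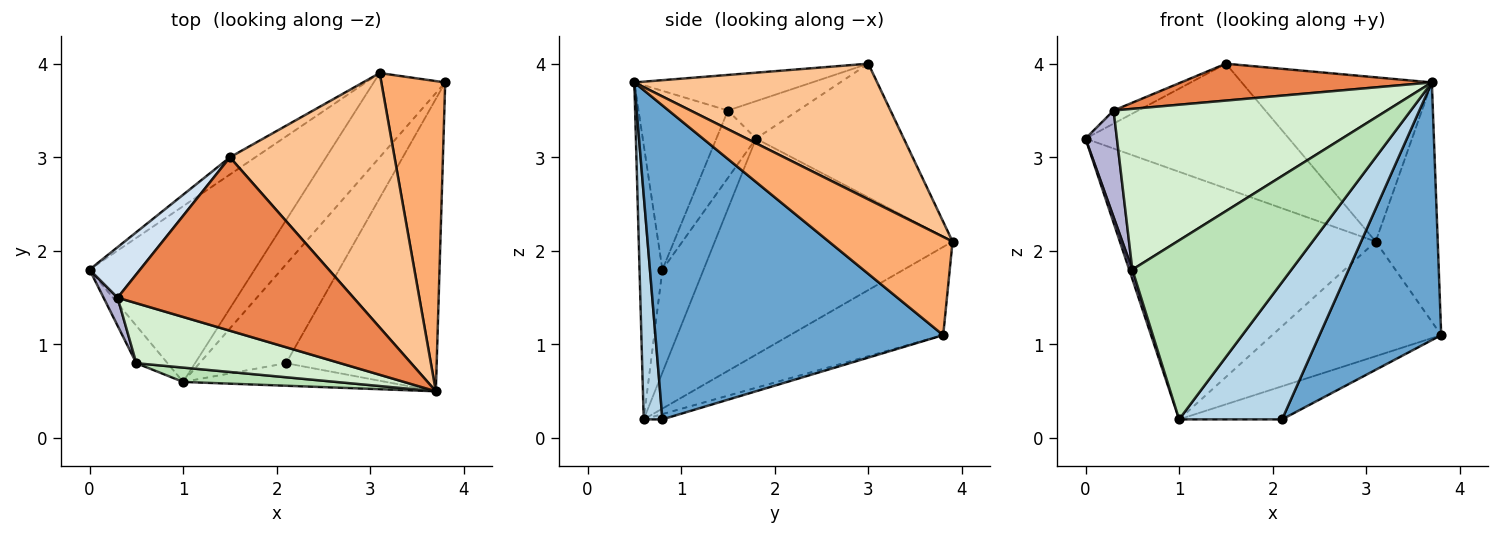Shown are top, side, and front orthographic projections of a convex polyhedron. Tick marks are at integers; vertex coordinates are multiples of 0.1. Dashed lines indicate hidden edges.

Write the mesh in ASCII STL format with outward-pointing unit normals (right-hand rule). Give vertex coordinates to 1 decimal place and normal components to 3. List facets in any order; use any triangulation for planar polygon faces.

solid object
 facet normal 0.843 -0.356 -0.404
  outer loop
   vertex 2.1 0.8 0.2
   vertex 3.8 3.8 1.1
   vertex 3.7 0.5 3.8
  endloop
 endfacet
 facet normal -0.058 0.317 -0.947
  outer loop
   vertex 1.0 0.6 0.2
   vertex 3.8 3.8 1.1
   vertex 2.1 0.8 0.2
  endloop
 endfacet
 facet normal 0.177 -0.971 -0.159
  outer loop
   vertex 1.0 0.6 0.2
   vertex 2.1 0.8 0.2
   vertex 3.7 0.5 3.8
  endloop
 endfacet
 facet normal -0.583 0.204 0.787
  outer loop
   vertex 0.3 1.5 3.5
   vertex 1.5 3.0 4.0
   vertex 0.0 1.8 3.2
  endloop
 endfacet
 facet normal -0.146 -0.206 0.968
  outer loop
   vertex 0.3 1.5 3.5
   vertex 3.7 0.5 3.8
   vertex 1.5 3.0 4.0
  endloop
 endfacet
 facet normal 0.773 0.388 0.502
  outer loop
   vertex 3.1 3.9 2.1
   vertex 3.7 0.5 3.8
   vertex 3.8 3.8 1.1
  endloop
 endfacet
 facet normal 0.569 0.446 0.691
  outer loop
   vertex 3.1 3.9 2.1
   vertex 1.5 3.0 4.0
   vertex 3.7 0.5 3.8
  endloop
 endfacet
 facet normal -0.584 0.804 -0.111
  outer loop
   vertex 3.1 3.9 2.1
   vertex 0.0 1.8 3.2
   vertex 1.5 3.0 4.0
  endloop
 endfacet
 facet normal -0.604 0.650 -0.461
  outer loop
   vertex 3.1 3.9 2.1
   vertex 1.0 0.6 0.2
   vertex 0.0 1.8 3.2
  endloop
 endfacet
 facet normal -0.590 0.651 -0.478
  outer loop
   vertex 3.1 3.9 2.1
   vertex 3.8 3.8 1.1
   vertex 1.0 0.6 0.2
  endloop
 endfacet
 facet normal -0.142 -0.987 0.079
  outer loop
   vertex 0.5 0.8 1.8
   vertex 1.0 0.6 0.2
   vertex 3.7 0.5 3.8
  endloop
 endfacet
 facet normal -0.293 -0.896 0.334
  outer loop
   vertex 0.5 0.8 1.8
   vertex 3.7 0.5 3.8
   vertex 0.3 1.5 3.5
  endloop
 endfacet
 facet normal -0.955 -0.072 -0.289
  outer loop
   vertex 0.5 0.8 1.8
   vertex 0.0 1.8 3.2
   vertex 1.0 0.6 0.2
  endloop
 endfacet
 facet normal -0.774 -0.613 0.161
  outer loop
   vertex 0.5 0.8 1.8
   vertex 0.3 1.5 3.5
   vertex 0.0 1.8 3.2
  endloop
 endfacet
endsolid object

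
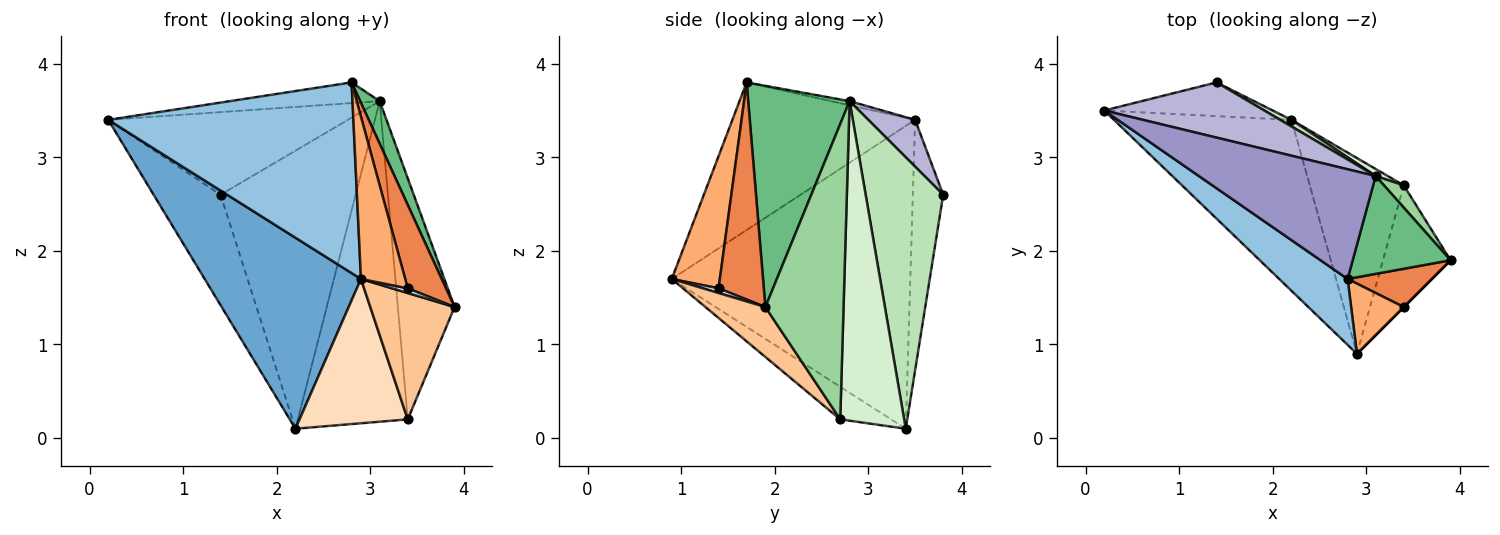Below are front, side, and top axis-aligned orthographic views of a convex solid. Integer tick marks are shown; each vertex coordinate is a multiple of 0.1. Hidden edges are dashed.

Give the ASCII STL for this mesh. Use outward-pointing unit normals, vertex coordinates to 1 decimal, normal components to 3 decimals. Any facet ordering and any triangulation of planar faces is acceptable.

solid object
 facet normal -0.751 -0.492 -0.440
  outer loop
   vertex 2.2 3.4 0.1
   vertex 2.9 0.9 1.7
   vertex 0.2 3.5 3.4
  endloop
 endfacet
 facet normal -0.576 -0.773 0.267
  outer loop
   vertex 2.8 1.7 3.8
   vertex 0.2 3.5 3.4
   vertex 2.9 0.9 1.7
  endloop
 endfacet
 facet normal -0.398 0.878 -0.268
  outer loop
   vertex 1.4 3.8 2.6
   vertex 2.2 3.4 0.1
   vertex 0.2 3.5 3.4
  endloop
 endfacet
 facet normal 0.707 -0.707 0.000
  outer loop
   vertex 3.4 1.4 1.6
   vertex 2.9 0.9 1.7
   vertex 3.9 1.9 1.4
  endloop
 endfacet
 facet normal 0.732 -0.619 0.284
  outer loop
   vertex 3.4 1.4 1.6
   vertex 3.9 1.9 1.4
   vertex 2.8 1.7 3.8
  endloop
 endfacet
 facet normal 0.706 -0.650 0.281
  outer loop
   vertex 3.4 1.4 1.6
   vertex 2.8 1.7 3.8
   vertex 2.9 0.9 1.7
  endloop
 endfacet
 facet normal 0.456 -0.641 -0.617
  outer loop
   vertex 3.4 2.7 0.2
   vertex 3.9 1.9 1.4
   vertex 2.9 0.9 1.7
  endloop
 endfacet
 facet normal -0.269 -0.571 -0.775
  outer loop
   vertex 3.4 2.7 0.2
   vertex 2.9 0.9 1.7
   vertex 2.2 3.4 0.1
  endloop
 endfacet
 facet normal 0.901 -0.173 0.398
  outer loop
   vertex 3.1 2.8 3.6
   vertex 2.8 1.7 3.8
   vertex 3.9 1.9 1.4
  endloop
 endfacet
 facet normal 0.808 0.586 0.054
  outer loop
   vertex 3.1 2.8 3.6
   vertex 3.9 1.9 1.4
   vertex 3.4 2.7 0.2
  endloop
 endfacet
 facet normal 0.498 0.867 0.021
  outer loop
   vertex 3.1 2.8 3.6
   vertex 2.2 3.4 0.1
   vertex 1.4 3.8 2.6
  endloop
 endfacet
 facet normal 0.503 0.864 0.019
  outer loop
   vertex 3.1 2.8 3.6
   vertex 3.4 2.7 0.2
   vertex 2.2 3.4 0.1
  endloop
 endfacet
 facet normal -0.023 0.185 0.982
  outer loop
   vertex 3.1 2.8 3.6
   vertex 0.2 3.5 3.4
   vertex 2.8 1.7 3.8
  endloop
 endfacet
 facet normal 0.160 0.821 0.548
  outer loop
   vertex 3.1 2.8 3.6
   vertex 1.4 3.8 2.6
   vertex 0.2 3.5 3.4
  endloop
 endfacet
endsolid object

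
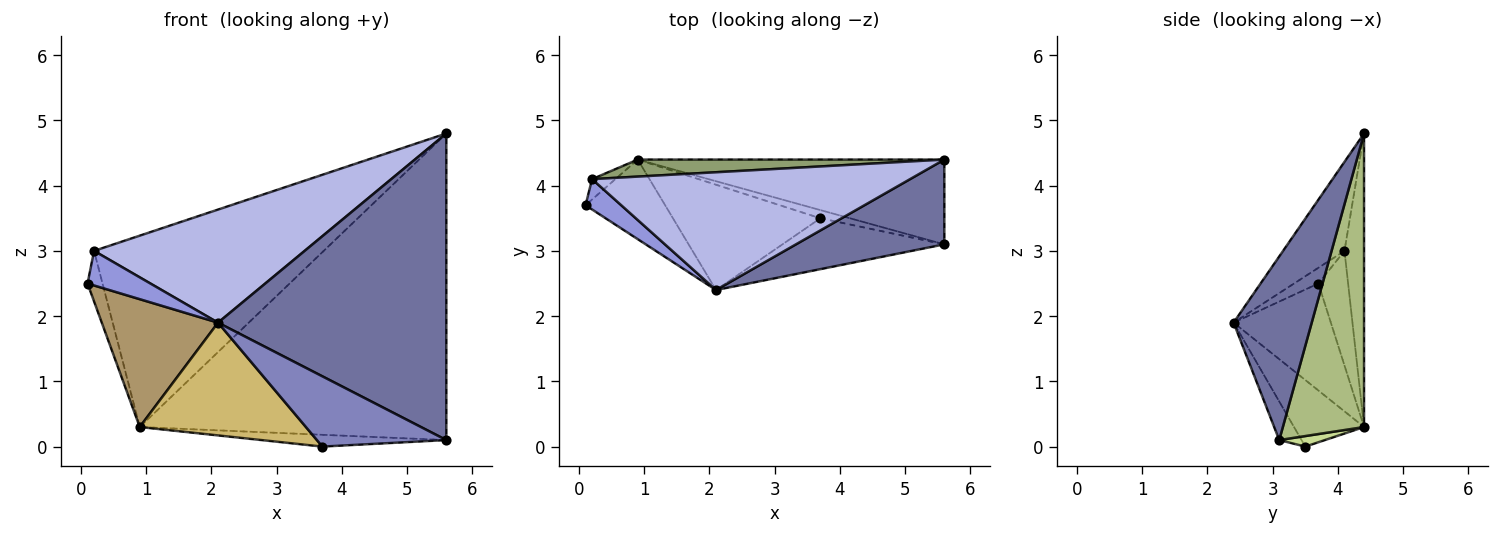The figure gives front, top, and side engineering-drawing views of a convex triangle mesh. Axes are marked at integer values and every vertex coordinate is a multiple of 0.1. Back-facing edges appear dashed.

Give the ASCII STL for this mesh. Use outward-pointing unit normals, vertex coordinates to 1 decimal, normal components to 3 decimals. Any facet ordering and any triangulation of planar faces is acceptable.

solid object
 facet normal 0.313 -0.915 0.253
  outer loop
   vertex 5.6 3.1 0.1
   vertex 5.6 4.4 4.8
   vertex 2.1 2.4 1.9
  endloop
 endfacet
 facet normal -0.138 -0.802 -0.581
  outer loop
   vertex 5.6 3.1 0.1
   vertex 2.1 2.4 1.9
   vertex 3.7 3.5 0.0
  endloop
 endfacet
 facet normal -0.279 -0.722 0.633
  outer loop
   vertex 0.2 4.1 3.0
   vertex 0.1 3.7 2.5
   vertex 2.1 2.4 1.9
  endloop
 endfacet
 facet normal -0.198 -0.679 0.707
  outer loop
   vertex 0.2 4.1 3.0
   vertex 2.1 2.4 1.9
   vertex 5.6 4.4 4.8
  endloop
 endfacet
 facet normal -0.085 0.992 0.088
  outer loop
   vertex 0.9 4.4 0.3
   vertex 0.2 4.1 3.0
   vertex 5.6 4.4 4.8
  endloop
 endfacet
 facet normal 0.247 0.934 -0.258
  outer loop
   vertex 0.9 4.4 0.3
   vertex 5.6 4.4 4.8
   vertex 5.6 3.1 0.1
  endloop
 endfacet
 facet normal 0.199 0.805 -0.559
  outer loop
   vertex 0.9 4.4 0.3
   vertex 5.6 3.1 0.1
   vertex 3.7 3.5 0.0
  endloop
 endfacet
 facet normal -0.879 0.443 -0.179
  outer loop
   vertex 0.9 4.4 0.3
   vertex 0.1 3.7 2.5
   vertex 0.2 4.1 3.0
  endloop
 endfacet
 facet normal -0.579 -0.692 -0.431
  outer loop
   vertex 0.9 4.4 0.3
   vertex 2.1 2.4 1.9
   vertex 0.1 3.7 2.5
  endloop
 endfacet
 facet normal -0.294 -0.698 -0.652
  outer loop
   vertex 0.9 4.4 0.3
   vertex 3.7 3.5 0.0
   vertex 2.1 2.4 1.9
  endloop
 endfacet
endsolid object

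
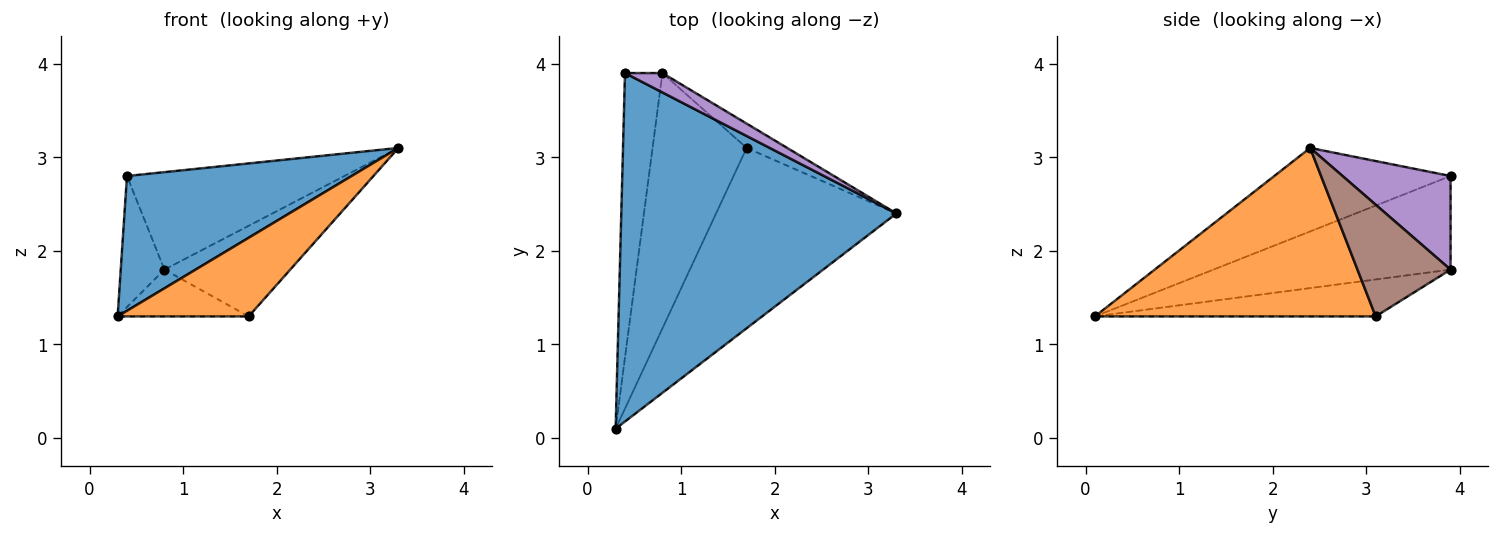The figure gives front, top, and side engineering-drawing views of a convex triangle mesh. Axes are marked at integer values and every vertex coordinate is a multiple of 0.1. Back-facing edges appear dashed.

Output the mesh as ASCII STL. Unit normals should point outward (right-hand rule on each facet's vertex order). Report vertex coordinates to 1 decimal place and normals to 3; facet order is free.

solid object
 facet normal -0.272 -0.347 0.897
  outer loop
   vertex 0.4 3.9 2.8
   vertex 0.3 0.1 1.3
   vertex 3.3 2.4 3.1
  endloop
 endfacet
 facet normal 0.650 -0.304 -0.696
  outer loop
   vertex 1.7 3.1 1.3
   vertex 3.3 2.4 3.1
   vertex 0.3 0.1 1.3
  endloop
 endfacet
 facet normal -0.915 0.169 -0.366
  outer loop
   vertex 0.8 3.9 1.8
   vertex 0.3 0.1 1.3
   vertex 0.4 3.9 2.8
  endloop
 endfacet
 facet normal -0.360 0.168 -0.918
  outer loop
   vertex 0.8 3.9 1.8
   vertex 1.7 3.1 1.3
   vertex 0.3 0.1 1.3
  endloop
 endfacet
 facet normal 0.438 0.882 0.175
  outer loop
   vertex 0.8 3.9 1.8
   vertex 0.4 3.9 2.8
   vertex 3.3 2.4 3.1
  endloop
 endfacet
 facet normal 0.581 0.786 -0.211
  outer loop
   vertex 0.8 3.9 1.8
   vertex 3.3 2.4 3.1
   vertex 1.7 3.1 1.3
  endloop
 endfacet
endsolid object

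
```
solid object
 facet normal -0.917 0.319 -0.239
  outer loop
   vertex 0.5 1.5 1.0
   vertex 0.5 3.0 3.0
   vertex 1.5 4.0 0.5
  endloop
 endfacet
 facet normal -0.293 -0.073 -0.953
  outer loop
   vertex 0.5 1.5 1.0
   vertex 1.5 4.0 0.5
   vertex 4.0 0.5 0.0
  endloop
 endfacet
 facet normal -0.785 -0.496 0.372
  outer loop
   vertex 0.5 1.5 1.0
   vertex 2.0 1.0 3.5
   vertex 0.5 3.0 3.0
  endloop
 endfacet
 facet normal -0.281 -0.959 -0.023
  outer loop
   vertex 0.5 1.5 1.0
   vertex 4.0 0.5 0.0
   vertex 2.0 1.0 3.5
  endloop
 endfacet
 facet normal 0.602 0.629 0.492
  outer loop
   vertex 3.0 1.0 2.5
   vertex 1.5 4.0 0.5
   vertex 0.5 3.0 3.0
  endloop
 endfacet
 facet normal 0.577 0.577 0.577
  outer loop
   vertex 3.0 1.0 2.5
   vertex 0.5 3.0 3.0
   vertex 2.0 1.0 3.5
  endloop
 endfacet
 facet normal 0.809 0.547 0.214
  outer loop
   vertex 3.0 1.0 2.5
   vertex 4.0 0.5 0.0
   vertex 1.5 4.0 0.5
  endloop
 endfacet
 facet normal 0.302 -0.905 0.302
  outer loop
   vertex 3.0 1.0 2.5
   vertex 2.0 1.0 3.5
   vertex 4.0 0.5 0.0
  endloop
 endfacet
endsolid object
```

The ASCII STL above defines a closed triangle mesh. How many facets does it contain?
8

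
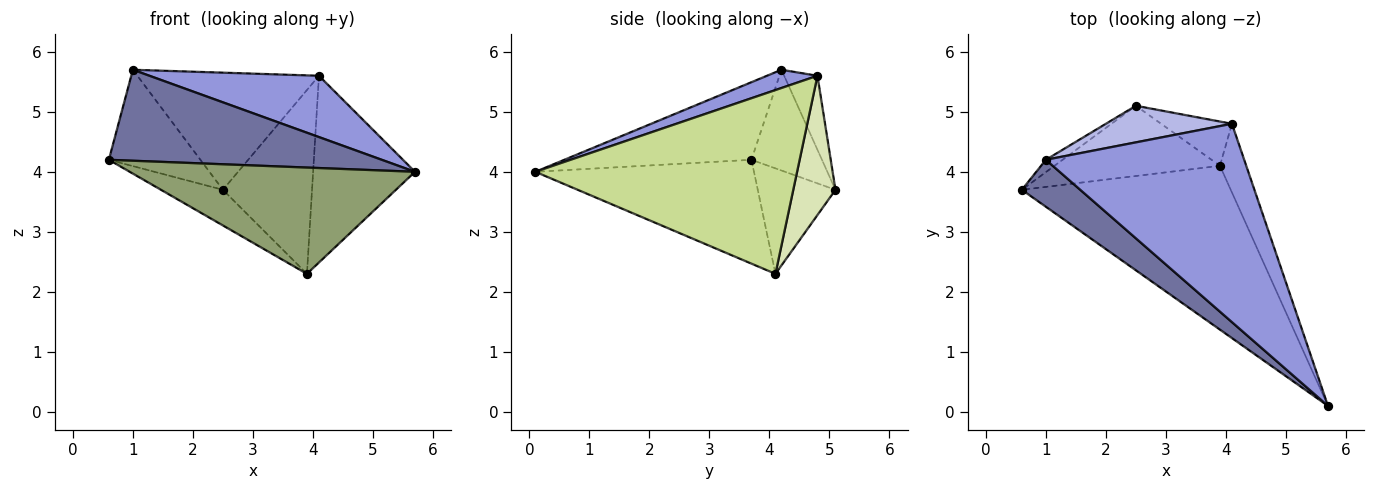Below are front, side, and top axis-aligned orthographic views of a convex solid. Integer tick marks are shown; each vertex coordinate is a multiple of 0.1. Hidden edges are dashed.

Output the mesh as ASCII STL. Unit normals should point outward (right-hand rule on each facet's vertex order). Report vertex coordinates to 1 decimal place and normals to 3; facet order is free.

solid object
 facet normal -0.520 -0.759 0.392
  outer loop
   vertex 1.0 4.2 5.7
   vertex 0.6 3.7 4.2
   vertex 5.7 0.1 4.0
  endloop
 endfacet
 facet normal -0.607 0.788 -0.101
  outer loop
   vertex 1.0 4.2 5.7
   vertex 2.5 5.1 3.7
   vertex 0.6 3.7 4.2
  endloop
 endfacet
 facet normal 0.088 -0.294 0.952
  outer loop
   vertex 4.1 4.8 5.6
   vertex 1.0 4.2 5.7
   vertex 5.7 0.1 4.0
  endloop
 endfacet
 facet normal -0.172 0.940 0.294
  outer loop
   vertex 4.1 4.8 5.6
   vertex 2.5 5.1 3.7
   vertex 1.0 4.2 5.7
  endloop
 endfacet
 facet normal -0.385 -0.502 -0.774
  outer loop
   vertex 3.9 4.1 2.3
   vertex 5.7 0.1 4.0
   vertex 0.6 3.7 4.2
  endloop
 endfacet
 facet normal -0.494 0.394 -0.775
  outer loop
   vertex 3.9 4.1 2.3
   vertex 0.6 3.7 4.2
   vertex 2.5 5.1 3.7
  endloop
 endfacet
 facet normal 0.924 0.359 -0.132
  outer loop
   vertex 3.9 4.1 2.3
   vertex 4.1 4.8 5.6
   vertex 5.7 0.1 4.0
  endloop
 endfacet
 facet normal 0.418 0.883 -0.213
  outer loop
   vertex 3.9 4.1 2.3
   vertex 2.5 5.1 3.7
   vertex 4.1 4.8 5.6
  endloop
 endfacet
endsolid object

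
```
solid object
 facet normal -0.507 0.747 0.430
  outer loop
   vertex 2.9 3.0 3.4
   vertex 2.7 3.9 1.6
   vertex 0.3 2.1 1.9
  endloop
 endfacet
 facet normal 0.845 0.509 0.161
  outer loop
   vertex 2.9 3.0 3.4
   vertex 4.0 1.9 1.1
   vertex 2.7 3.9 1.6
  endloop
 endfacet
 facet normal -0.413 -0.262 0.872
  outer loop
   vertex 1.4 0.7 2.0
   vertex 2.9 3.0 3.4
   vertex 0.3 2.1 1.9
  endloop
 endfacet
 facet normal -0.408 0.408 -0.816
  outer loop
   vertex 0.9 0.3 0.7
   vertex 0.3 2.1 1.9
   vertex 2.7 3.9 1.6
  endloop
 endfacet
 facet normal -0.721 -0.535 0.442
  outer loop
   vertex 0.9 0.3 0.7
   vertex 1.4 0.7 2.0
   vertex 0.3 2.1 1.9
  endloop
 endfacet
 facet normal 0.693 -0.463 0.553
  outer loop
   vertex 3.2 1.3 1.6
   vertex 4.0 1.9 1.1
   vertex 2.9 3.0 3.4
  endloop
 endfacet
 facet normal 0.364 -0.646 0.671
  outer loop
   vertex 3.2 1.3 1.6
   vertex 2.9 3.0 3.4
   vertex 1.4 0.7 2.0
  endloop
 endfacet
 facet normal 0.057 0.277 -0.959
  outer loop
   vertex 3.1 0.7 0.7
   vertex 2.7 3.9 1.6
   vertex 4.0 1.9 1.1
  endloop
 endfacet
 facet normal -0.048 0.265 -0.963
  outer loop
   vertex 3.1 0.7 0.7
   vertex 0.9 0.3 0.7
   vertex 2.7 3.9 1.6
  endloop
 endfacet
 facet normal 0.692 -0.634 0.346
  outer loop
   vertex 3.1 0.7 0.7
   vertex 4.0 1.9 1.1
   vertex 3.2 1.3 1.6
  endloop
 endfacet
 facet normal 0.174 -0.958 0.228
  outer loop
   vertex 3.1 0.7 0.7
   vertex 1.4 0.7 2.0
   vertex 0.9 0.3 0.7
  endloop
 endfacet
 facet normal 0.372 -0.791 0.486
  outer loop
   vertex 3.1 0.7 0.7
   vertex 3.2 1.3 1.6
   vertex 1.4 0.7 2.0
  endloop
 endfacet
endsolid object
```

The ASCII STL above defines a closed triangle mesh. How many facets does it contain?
12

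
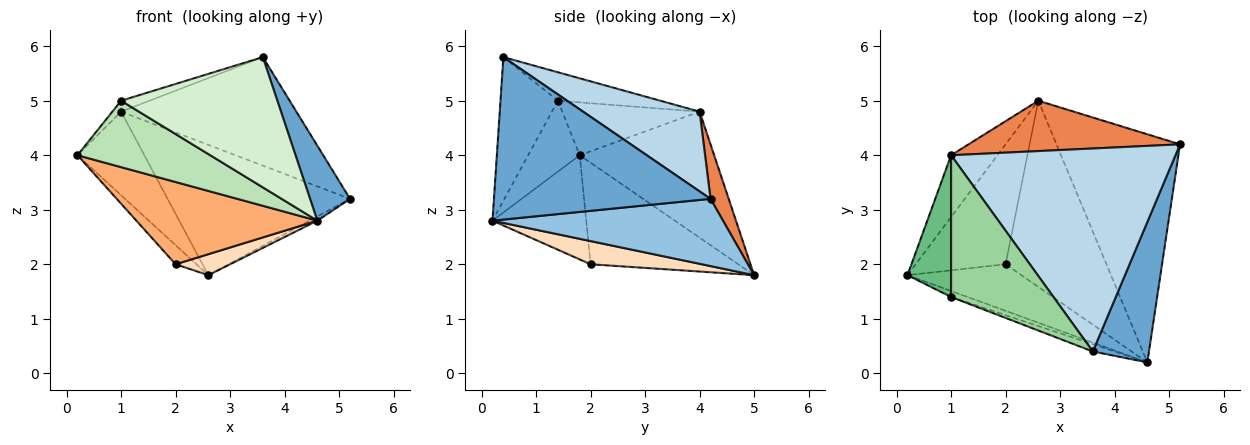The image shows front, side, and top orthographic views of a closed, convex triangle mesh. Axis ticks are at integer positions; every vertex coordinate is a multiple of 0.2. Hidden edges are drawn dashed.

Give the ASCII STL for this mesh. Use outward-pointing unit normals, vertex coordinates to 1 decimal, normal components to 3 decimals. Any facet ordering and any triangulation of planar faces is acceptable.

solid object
 facet normal 0.931 -0.172 0.322
  outer loop
   vertex 3.6 0.4 5.8
   vertex 4.6 0.2 2.8
   vertex 5.2 4.2 3.2
  endloop
 endfacet
 facet normal 0.478 0.016 -0.878
  outer loop
   vertex 2.6 5.0 1.8
   vertex 5.2 4.2 3.2
   vertex 4.6 0.2 2.8
  endloop
 endfacet
 facet normal 0.299 0.450 0.842
  outer loop
   vertex 1.0 4.0 4.8
   vertex 3.6 0.4 5.8
   vertex 5.2 4.2 3.2
  endloop
 endfacet
 facet normal -0.851 0.423 -0.313
  outer loop
   vertex 1.0 4.0 4.8
   vertex 2.6 5.0 1.8
   vertex 0.2 1.8 4.0
  endloop
 endfacet
 facet normal 0.093 0.929 0.359
  outer loop
   vertex 1.0 4.0 4.8
   vertex 5.2 4.2 3.2
   vertex 2.6 5.0 1.8
  endloop
 endfacet
 facet normal -0.411 -0.793 -0.449
  outer loop
   vertex 2.0 2.0 2.0
   vertex 4.6 0.2 2.8
   vertex 0.2 1.8 4.0
  endloop
 endfacet
 facet normal -0.744 0.105 -0.659
  outer loop
   vertex 2.0 2.0 2.0
   vertex 0.2 1.8 4.0
   vertex 2.6 5.0 1.8
  endloop
 endfacet
 facet normal 0.223 -0.109 -0.969
  outer loop
   vertex 2.0 2.0 2.0
   vertex 2.6 5.0 1.8
   vertex 4.6 0.2 2.8
  endloop
 endfacet
 facet normal -0.770 0.049 0.636
  outer loop
   vertex 1.0 1.4 5.0
   vertex 1.0 4.0 4.8
   vertex 0.2 1.8 4.0
  endloop
 endfacet
 facet normal -0.267 0.074 0.961
  outer loop
   vertex 1.0 1.4 5.0
   vertex 3.6 0.4 5.8
   vertex 1.0 4.0 4.8
  endloop
 endfacet
 facet normal -0.361 -0.929 -0.083
  outer loop
   vertex 1.0 1.4 5.0
   vertex 0.2 1.8 4.0
   vertex 4.6 0.2 2.8
  endloop
 endfacet
 facet normal -0.344 -0.937 -0.052
  outer loop
   vertex 1.0 1.4 5.0
   vertex 4.6 0.2 2.8
   vertex 3.6 0.4 5.8
  endloop
 endfacet
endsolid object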